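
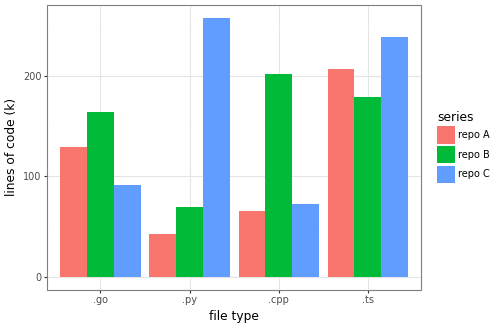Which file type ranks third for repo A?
.cpp

Top 4 for repo A: .ts ≈ 200, .go ≈ 125, .cpp ≈ 75, .py ≈ 50.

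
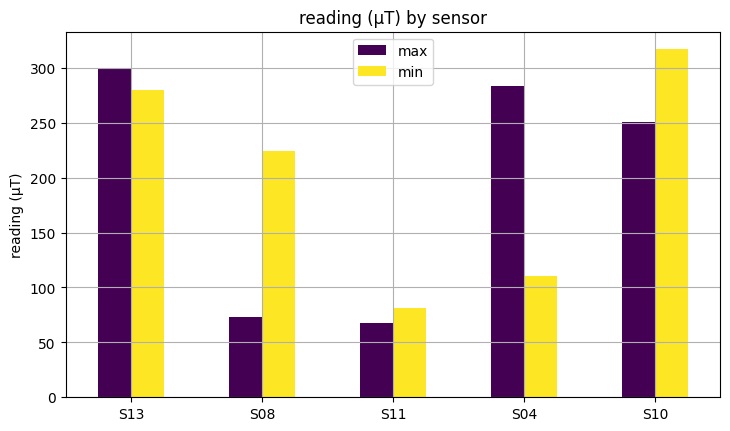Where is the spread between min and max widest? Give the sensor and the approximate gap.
S04, ≈ 200 µT

S04: min ≈ 100, max ≈ 300 → gap ≈ 200. Next-largest (S08) is only ≈ 150.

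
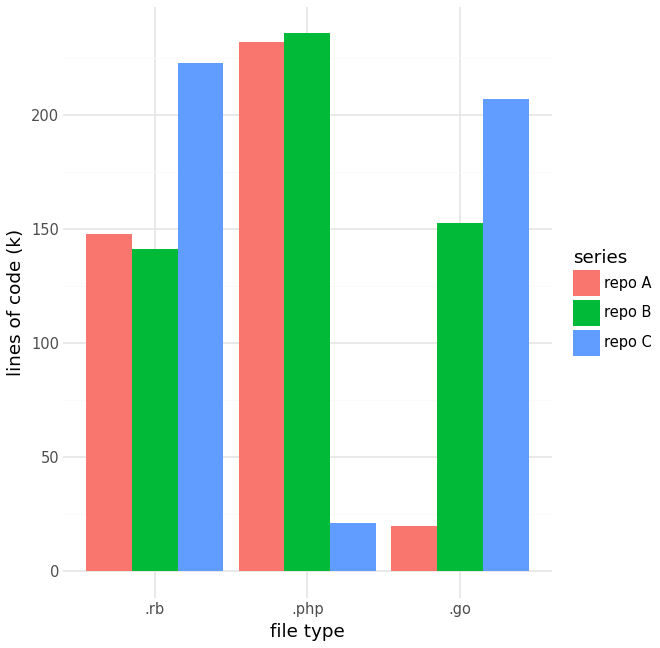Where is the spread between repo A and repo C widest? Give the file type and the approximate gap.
.php, ≈ 220 k

.php: repo A ≈ 240, repo C ≈ 20 → gap ≈ 220. Next-largest (.go) is only ≈ 180.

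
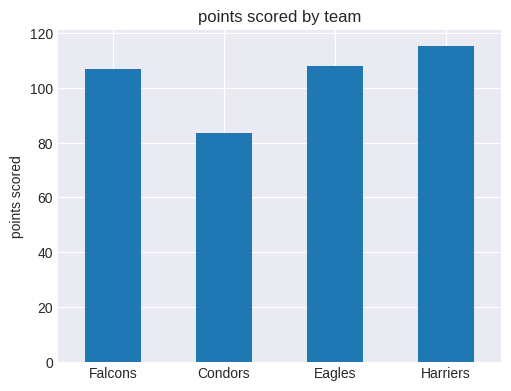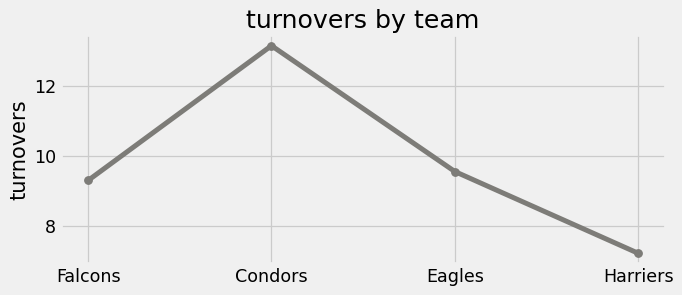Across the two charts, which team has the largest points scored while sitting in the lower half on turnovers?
Harriers

Chart 2 median turnovers ≈ 10; below-median teams: Falcons, Harriers. Among those, Harriers has the highest points scored (≈ 120).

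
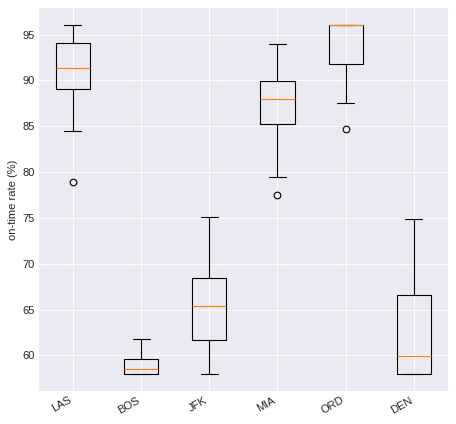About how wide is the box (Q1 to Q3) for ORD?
Q3 ≈ 95, Q1 ≈ 90; IQR ≈ 5.

≈ 5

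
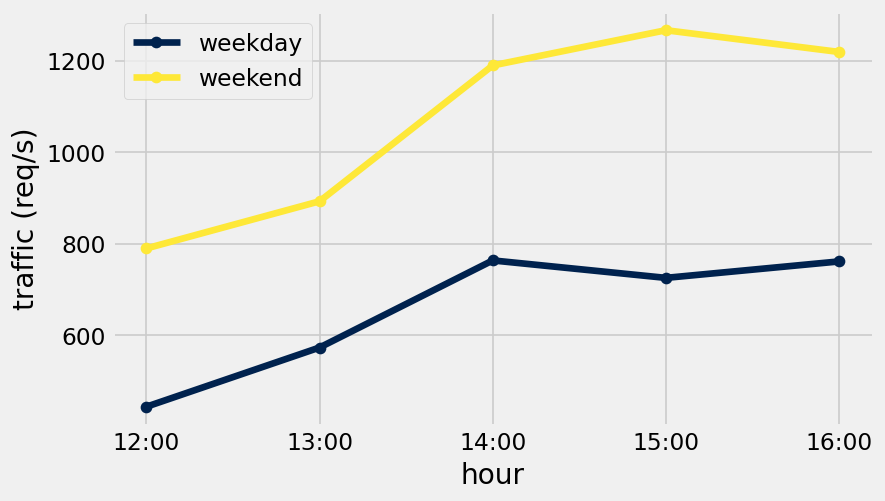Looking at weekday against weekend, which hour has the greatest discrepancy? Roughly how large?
15:00: weekday ≈ 700, weekend ≈ 1300 → gap ≈ 600. Next-largest (16:00) is only ≈ 400.

15:00, ≈ 600 req/s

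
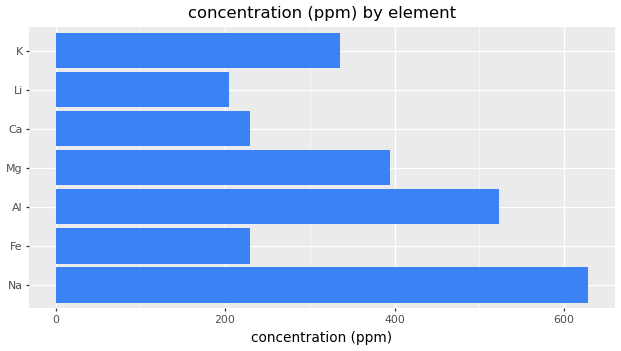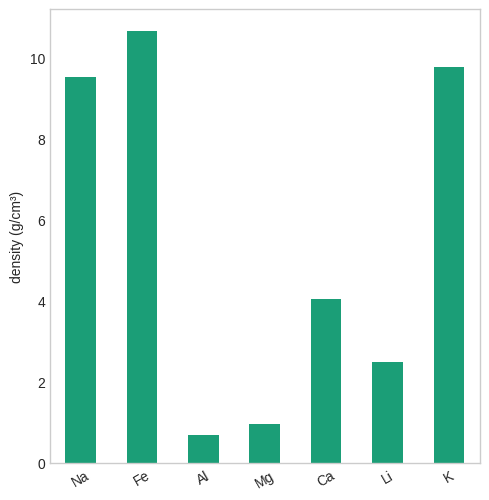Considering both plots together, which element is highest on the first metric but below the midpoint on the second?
Al

Chart 2 median density (g/cm³) ≈ 4; below-median elements: Al, Mg, Li. Among those, Al has the highest concentration (ppm) (≈ 500).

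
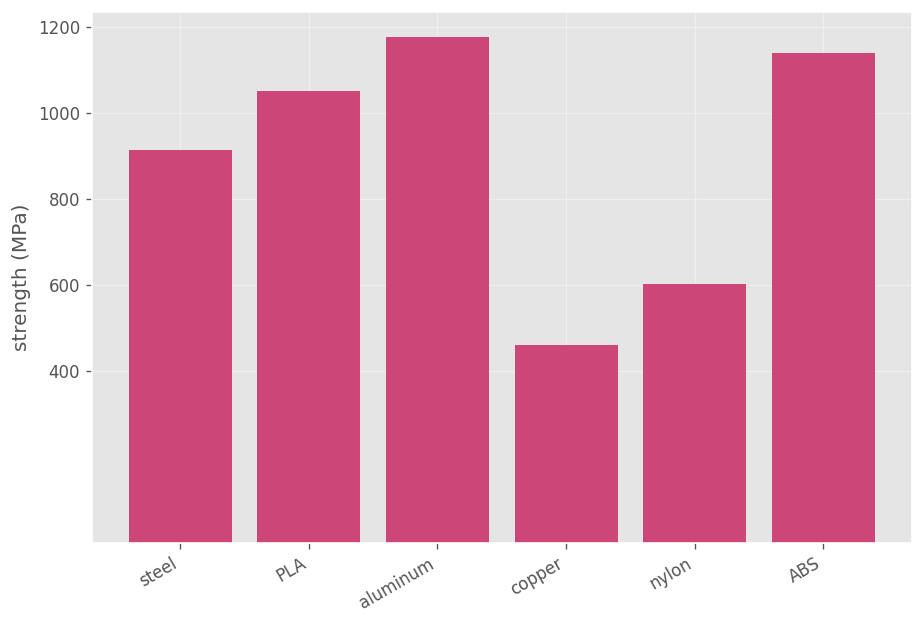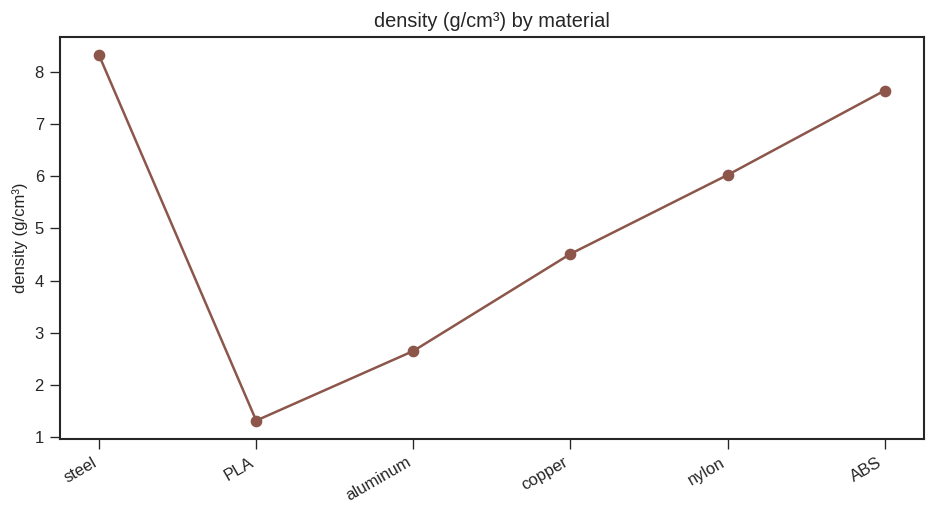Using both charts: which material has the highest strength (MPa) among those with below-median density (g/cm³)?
Chart 2 median density (g/cm³) ≈ 5; below-median materials: PLA, aluminum, copper. Among those, aluminum has the highest strength (MPa) (≈ 1200).

aluminum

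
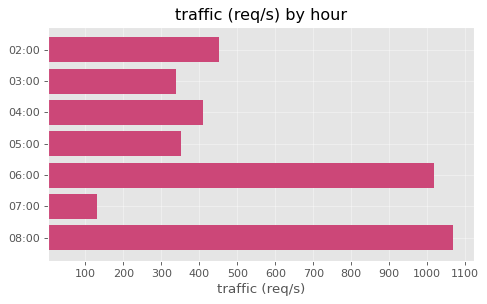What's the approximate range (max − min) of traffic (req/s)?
≈ 1000

Max 08:00 ≈ 1100, min 07:00 ≈ 100; range ≈ 1000.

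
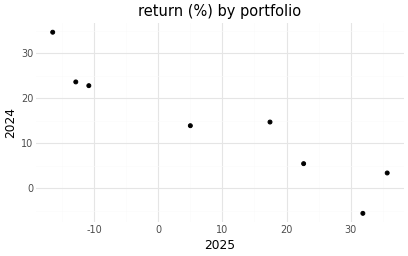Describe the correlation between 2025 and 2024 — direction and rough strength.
Points are negatively correlated; strong (|r| ≈ 0.9).

negative, strong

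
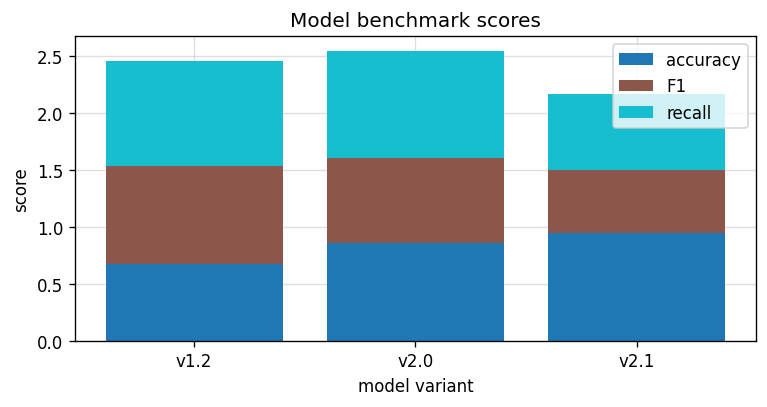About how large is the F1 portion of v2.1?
F1 top ≈ 1.5, bottom ≈ 1.0; segment ≈ 0.5.

≈ 0.5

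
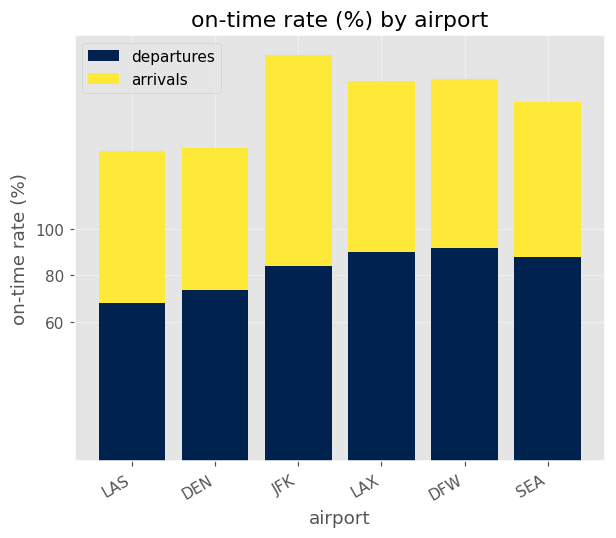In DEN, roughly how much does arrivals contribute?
≈ 60

arrivals top ≈ 140, bottom ≈ 80; segment ≈ 60.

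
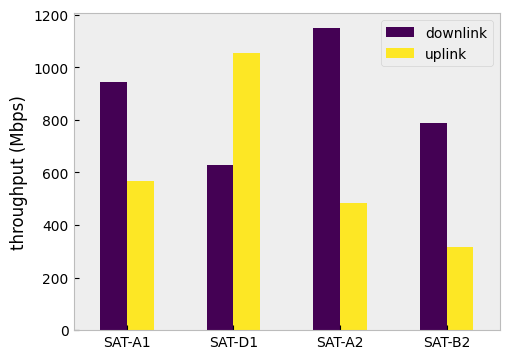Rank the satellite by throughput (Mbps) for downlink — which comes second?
Top 3 for downlink: SAT-A2 ≈ 1100, SAT-A1 ≈ 900, SAT-B2 ≈ 800.

SAT-A1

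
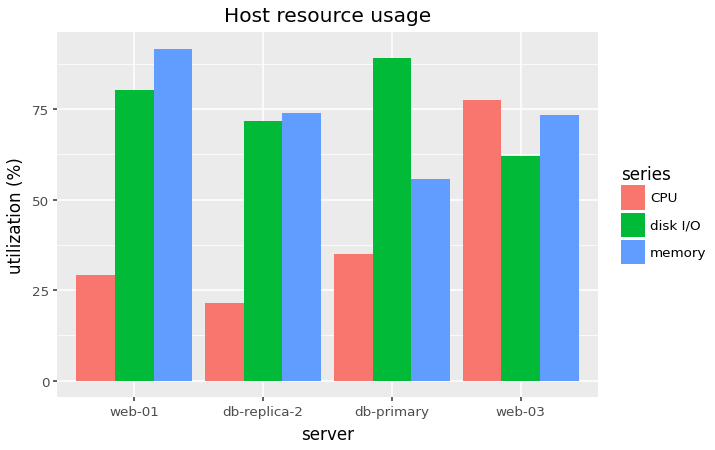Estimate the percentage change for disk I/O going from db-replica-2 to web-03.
db-replica-2 ≈ 70, web-03 ≈ 60; (60 − 70) / 70 ≈ -14.3%.

≈ -14.3%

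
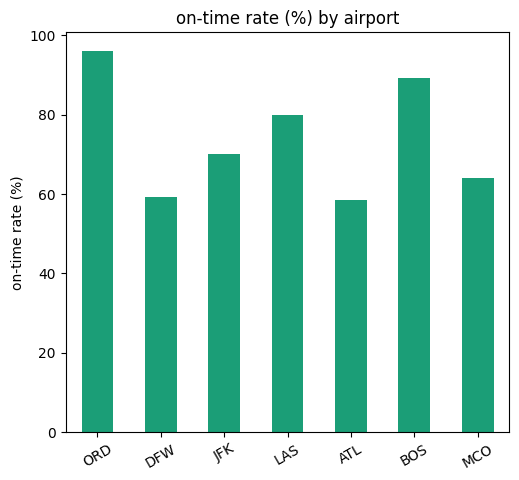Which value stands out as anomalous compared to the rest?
ORD

ORD ≈ 100; the rest sit between ≈ 60 and ≈ 90.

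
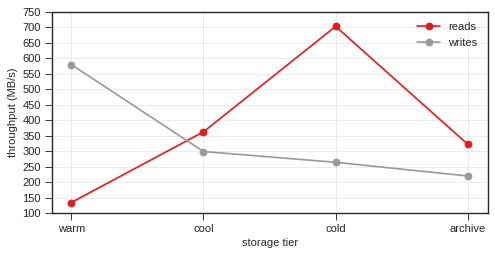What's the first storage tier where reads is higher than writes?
warm: reads ≈ 150 vs writes ≈ 600 (not yet); cool: reads ≈ 350 vs writes ≈ 300 (first crossover).

cool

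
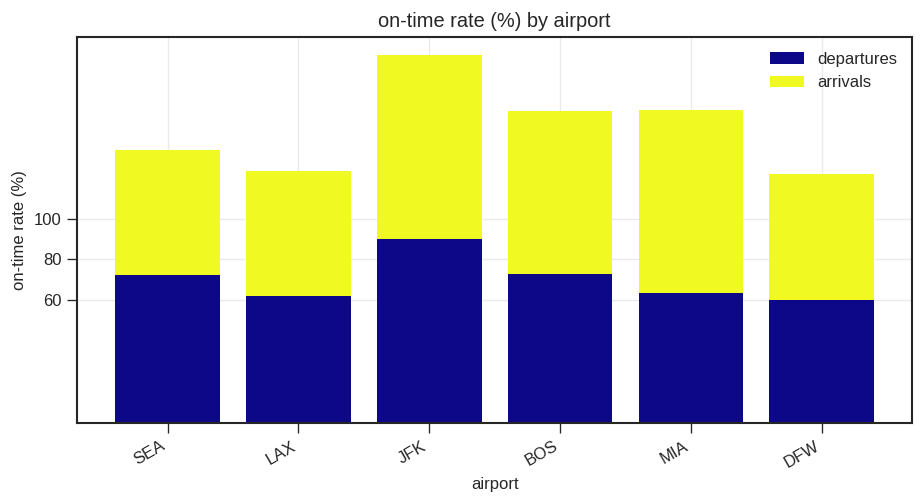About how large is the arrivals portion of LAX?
arrivals top ≈ 120, bottom ≈ 60; segment ≈ 60.

≈ 60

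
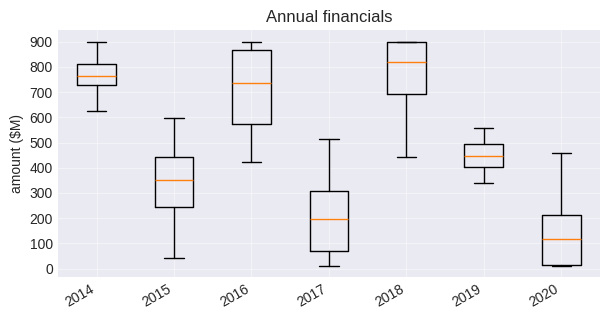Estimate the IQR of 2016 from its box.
≈ 300

Q3 ≈ 900, Q1 ≈ 600; IQR ≈ 300.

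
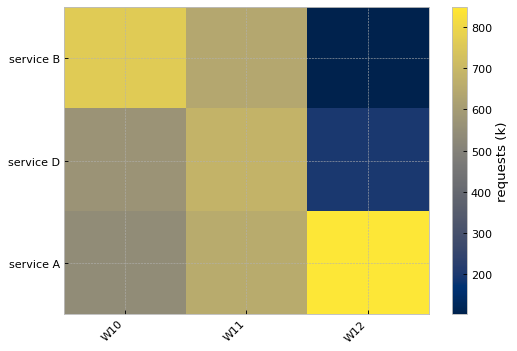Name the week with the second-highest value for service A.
Top 3 for service A: W12 ≈ 800, W11 ≈ 700, W10 ≈ 500.

W11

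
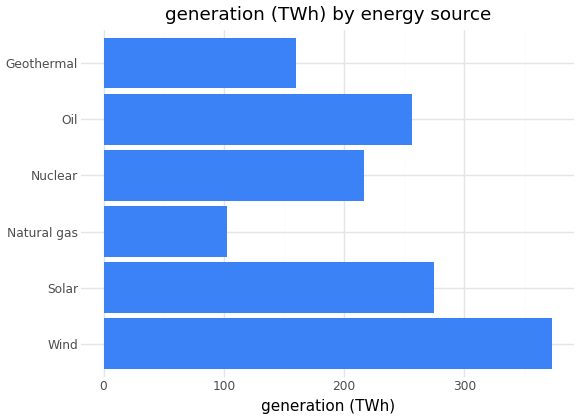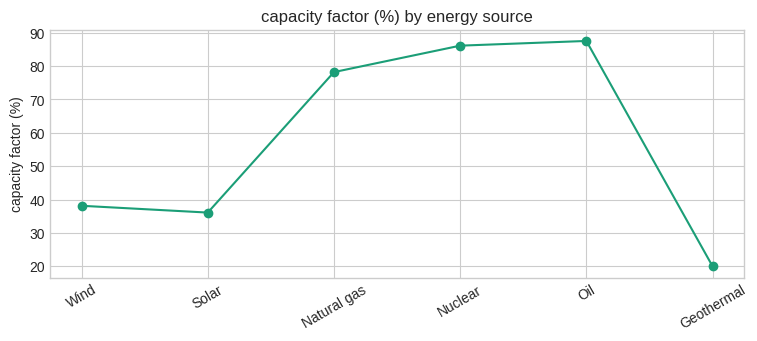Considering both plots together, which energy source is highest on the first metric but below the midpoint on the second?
Wind

Chart 2 median capacity factor (%) ≈ 60; below-median energy sources: Wind, Solar, Geothermal. Among those, Wind has the highest generation (TWh) (≈ 350).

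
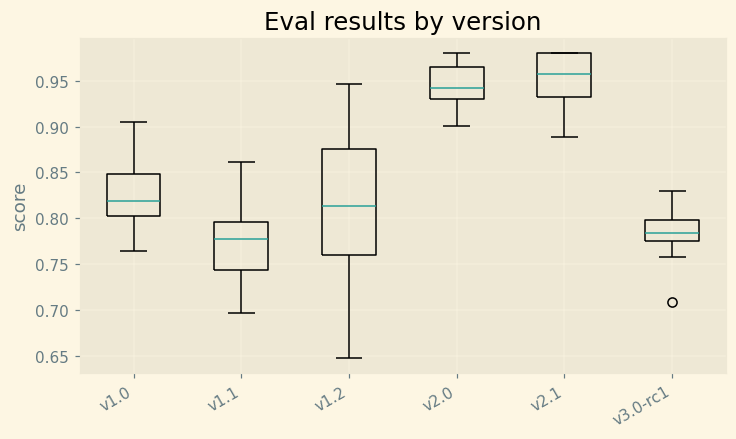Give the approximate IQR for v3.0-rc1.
Q3 ≈ 0.80, Q1 ≈ 0.78; IQR ≈ 0.02.

≈ 0.02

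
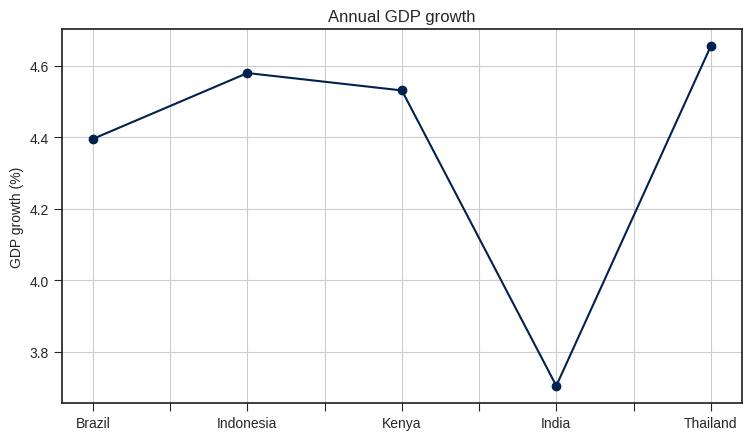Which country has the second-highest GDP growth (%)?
Top 3: Thailand ≈ 4.7, Indonesia ≈ 4.6, Kenya ≈ 4.5.

Indonesia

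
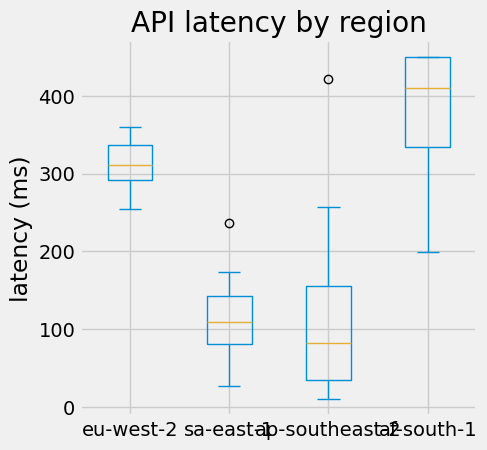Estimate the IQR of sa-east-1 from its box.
≈ 50

Q3 ≈ 150, Q1 ≈ 100; IQR ≈ 50.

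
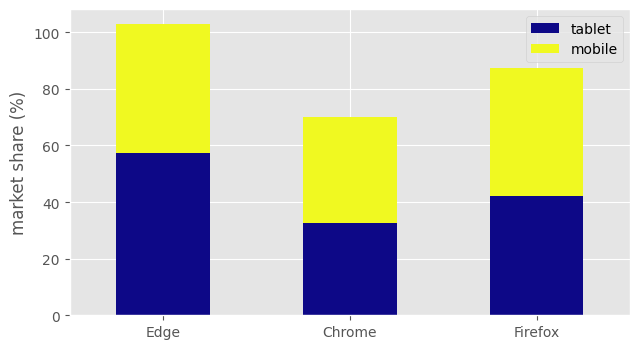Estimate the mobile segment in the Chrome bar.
mobile top ≈ 70, bottom ≈ 30; segment ≈ 40.

≈ 40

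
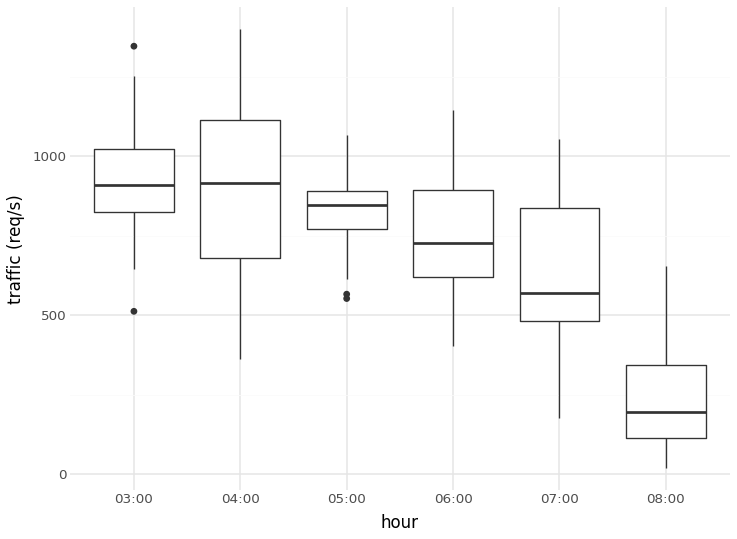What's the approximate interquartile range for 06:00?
≈ 300

Q3 ≈ 900, Q1 ≈ 600; IQR ≈ 300.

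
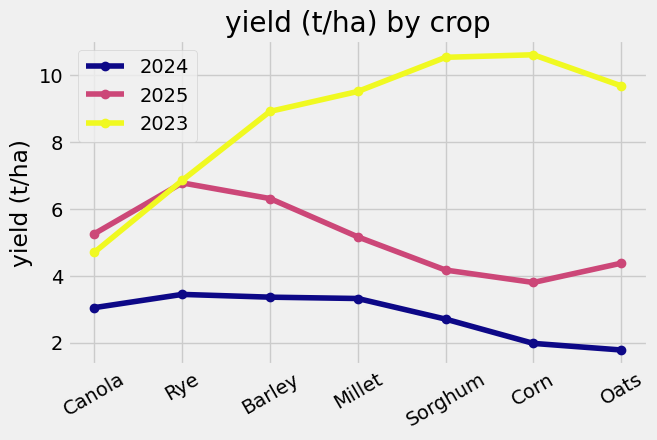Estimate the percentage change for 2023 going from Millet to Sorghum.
Millet ≈ 10, Sorghum ≈ 11; (11 − 10) / 10 ≈ +10%.

≈ +10%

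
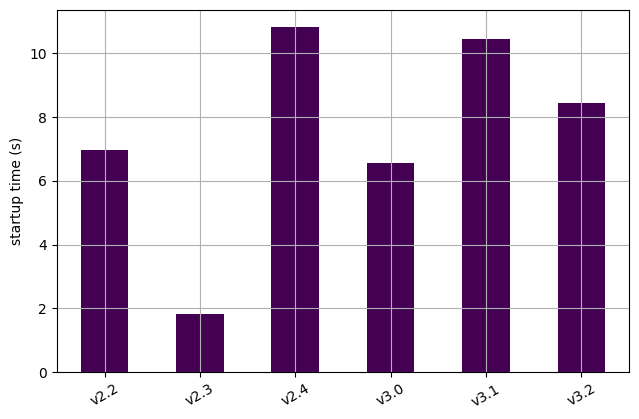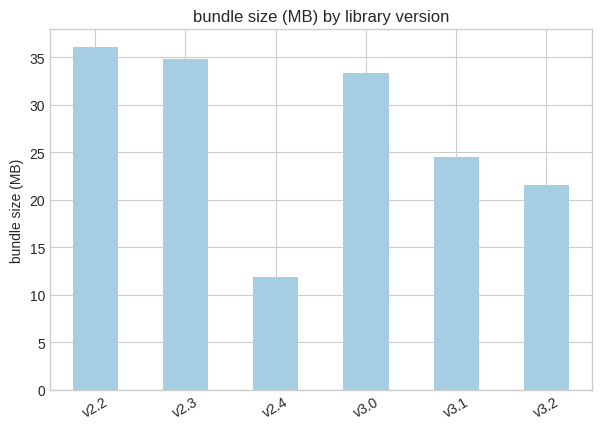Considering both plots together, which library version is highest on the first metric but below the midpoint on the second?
Chart 2 median bundle size (MB) ≈ 30; below-median library versions: v2.4, v3.1, v3.2. Among those, v2.4 has the highest startup time (s) (≈ 11).

v2.4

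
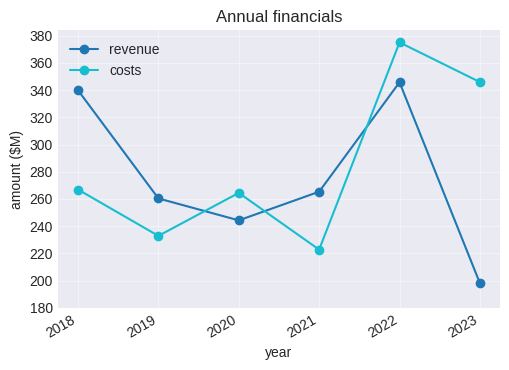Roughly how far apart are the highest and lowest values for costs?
≈ 160

Max 2022 ≈ 380, min 2021 ≈ 220; range ≈ 160.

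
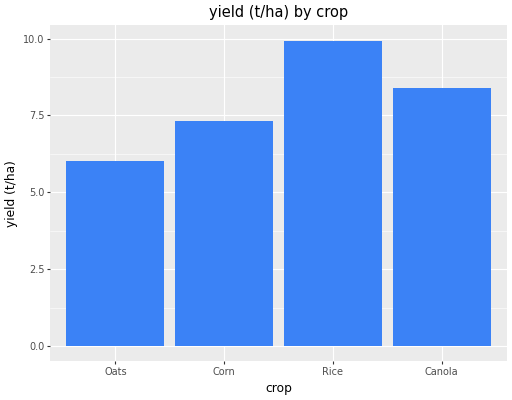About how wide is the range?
≈ 4

Max Rice ≈ 10, min Oats ≈ 6; range ≈ 4.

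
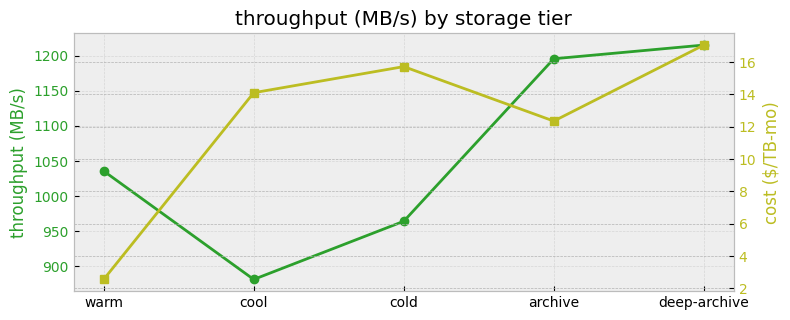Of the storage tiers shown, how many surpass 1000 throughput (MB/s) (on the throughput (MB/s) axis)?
3

Above 1000: warm, archive, deep-archive.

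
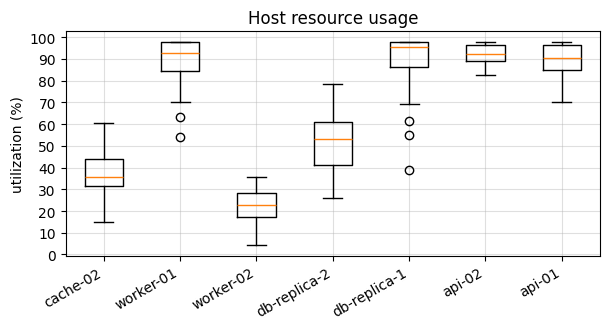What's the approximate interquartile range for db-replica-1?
Q3 ≈ 100, Q1 ≈ 90; IQR ≈ 10.

≈ 10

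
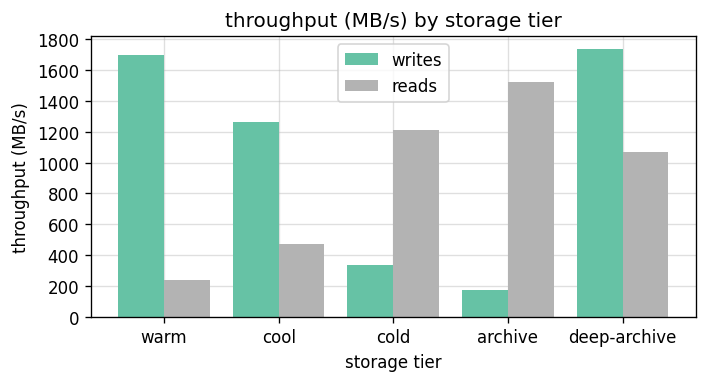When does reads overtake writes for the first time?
cool: reads ≈ 400 vs writes ≈ 1200 (not yet); cold: reads ≈ 1200 vs writes ≈ 400 (first crossover).

cold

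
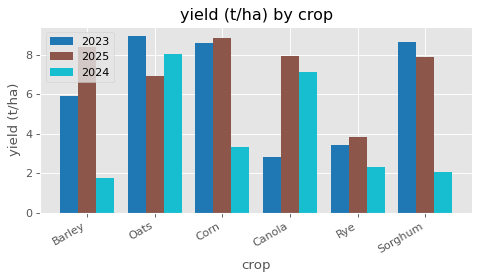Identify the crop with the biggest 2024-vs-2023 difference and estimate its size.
Sorghum: 2024 ≈ 2, 2023 ≈ 9 → gap ≈ 7. Next-largest (Corn) is only ≈ 6.

Sorghum, ≈ 7 t/ha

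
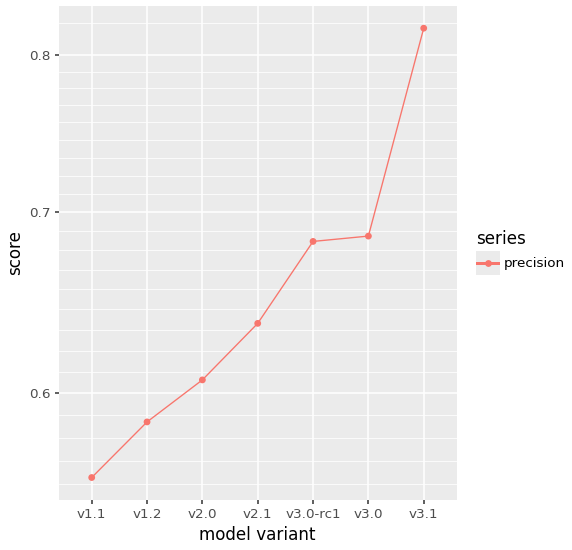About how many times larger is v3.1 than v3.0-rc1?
v3.1 ≈ 0.80, v3.0-rc1 ≈ 0.70; 0.80/0.70 ≈ 1.14.

≈ 1.14×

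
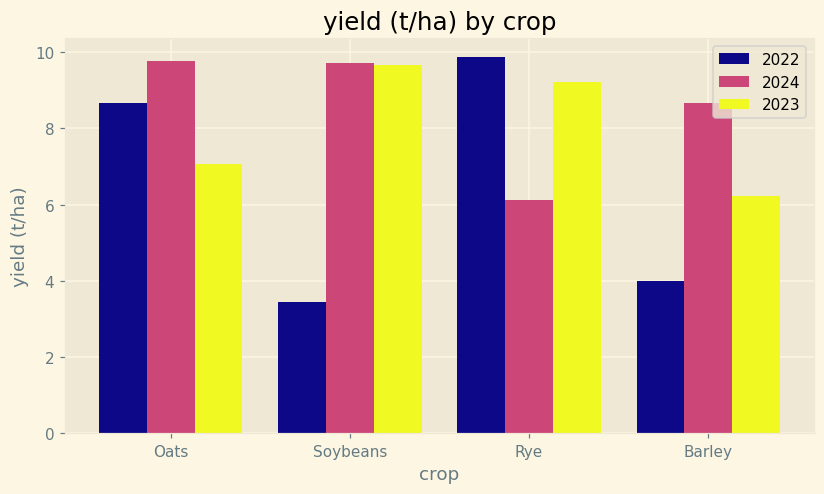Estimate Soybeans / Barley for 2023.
Soybeans ≈ 10, Barley ≈ 6; 10/6 ≈ 1.67.

≈ 1.67×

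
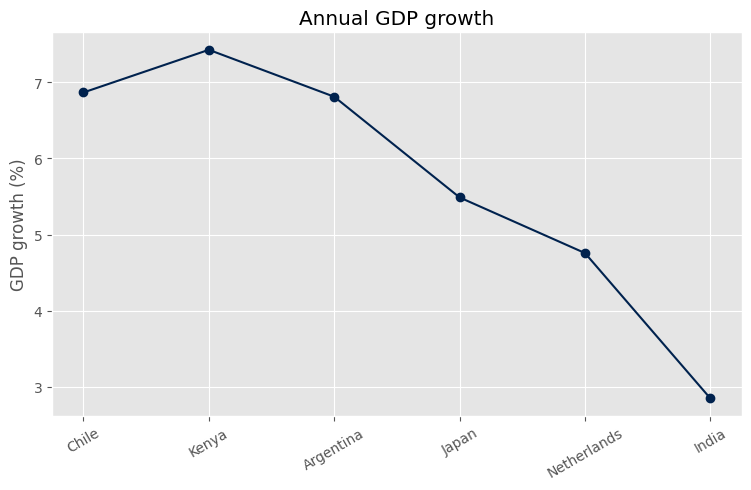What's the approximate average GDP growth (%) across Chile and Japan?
(7.0 + 5.5) / 2 ≈ 6.25.

≈ 6.25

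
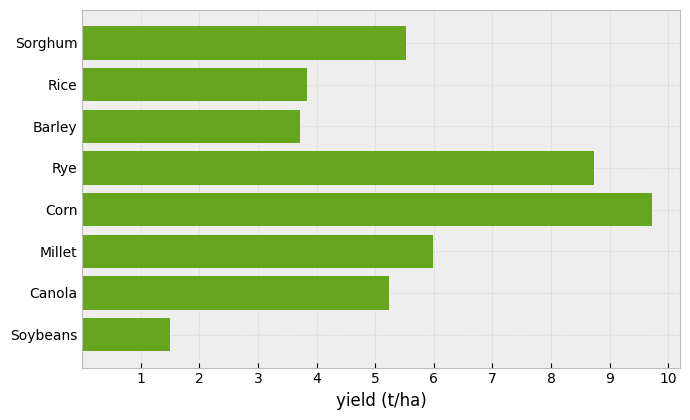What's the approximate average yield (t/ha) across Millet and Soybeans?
≈ 4

(6 + 1) / 2 ≈ 4.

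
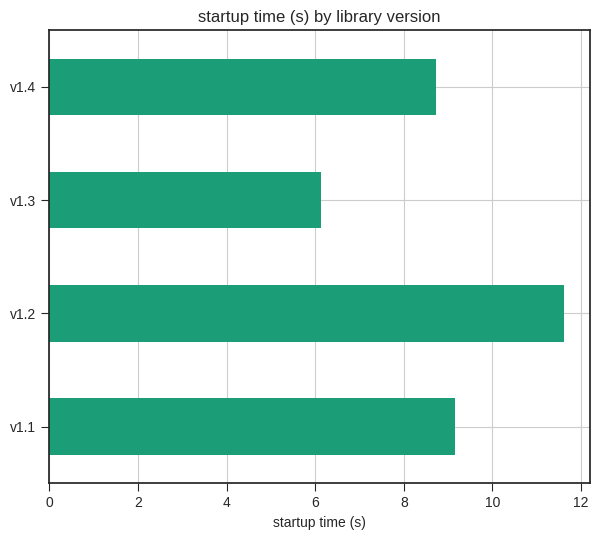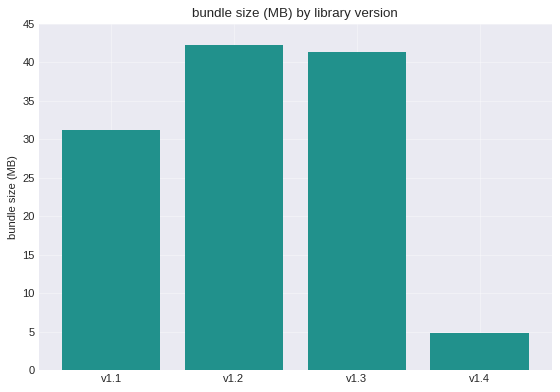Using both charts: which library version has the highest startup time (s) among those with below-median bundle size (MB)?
Chart 2 median bundle size (MB) ≈ 35; below-median library versions: v1.1, v1.4. Among those, v1.1 has the highest startup time (s) (≈ 10).

v1.1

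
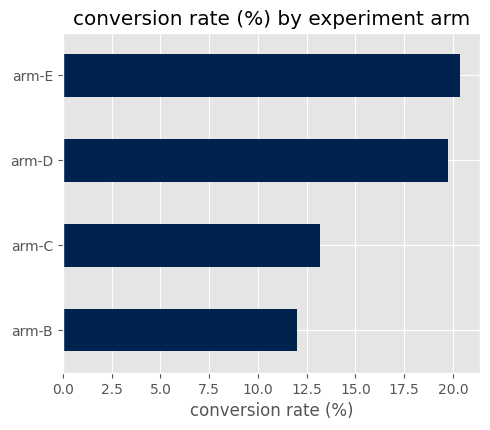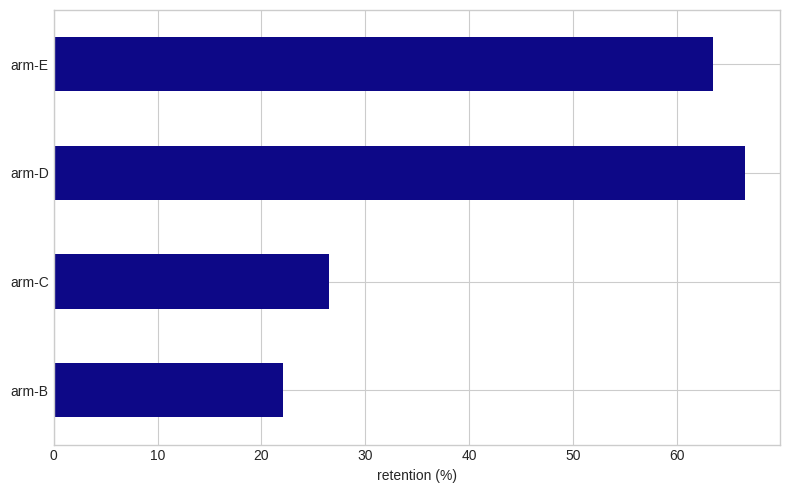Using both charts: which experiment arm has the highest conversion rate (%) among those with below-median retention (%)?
Chart 2 median retention (%) ≈ 40; below-median experiment arms: arm-B, arm-C. Among those, arm-C has the highest conversion rate (%) (≈ 14).

arm-C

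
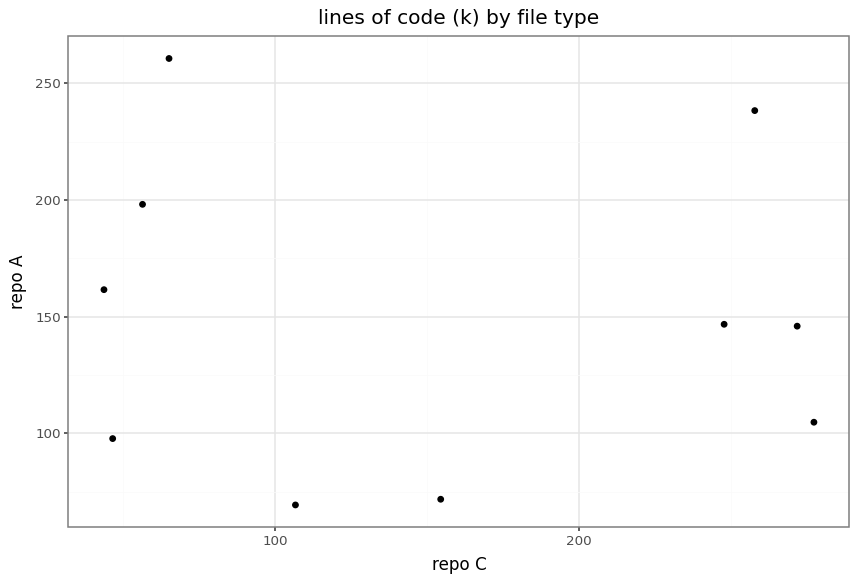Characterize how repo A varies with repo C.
no clear correlation

Points are roughly uncorrelated; weak (|r| ≈ 0.1).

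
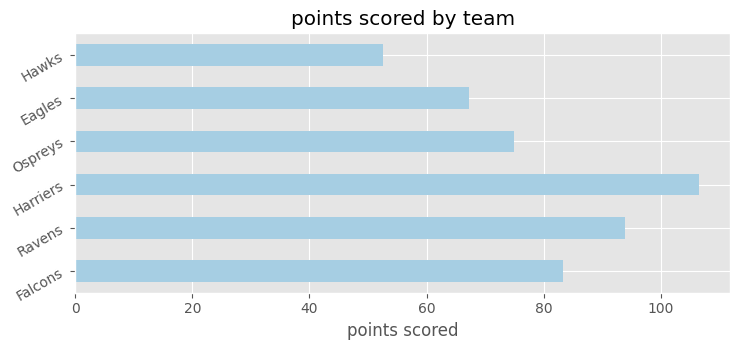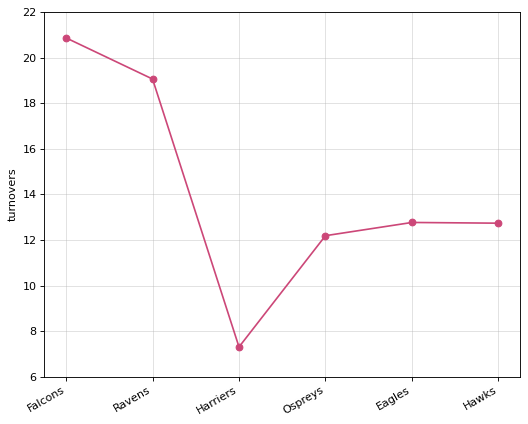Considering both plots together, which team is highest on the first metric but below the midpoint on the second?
Harriers

Chart 2 median turnovers ≈ 12; below-median teams: Harriers, Ospreys, Hawks. Among those, Harriers has the highest points scored (≈ 110).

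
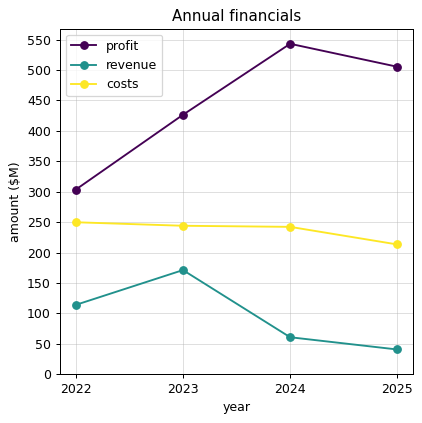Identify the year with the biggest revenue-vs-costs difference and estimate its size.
2024: revenue ≈ 50, costs ≈ 250 → gap ≈ 200. Next-largest (2025) is only ≈ 150.

2024, ≈ 200 $M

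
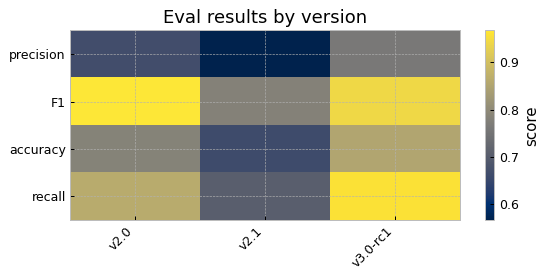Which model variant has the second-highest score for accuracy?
v2.0

Top 3 for accuracy: v3.0-rc1 ≈ 0.85, v2.0 ≈ 0.80, v2.1 ≈ 0.65.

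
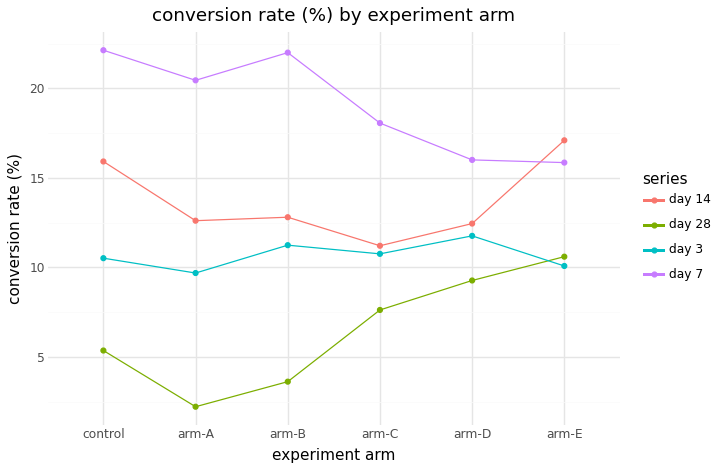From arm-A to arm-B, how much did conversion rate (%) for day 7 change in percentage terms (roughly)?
≈ +10%

arm-A ≈ 20, arm-B ≈ 22; (22 − 20) / 20 ≈ +10%.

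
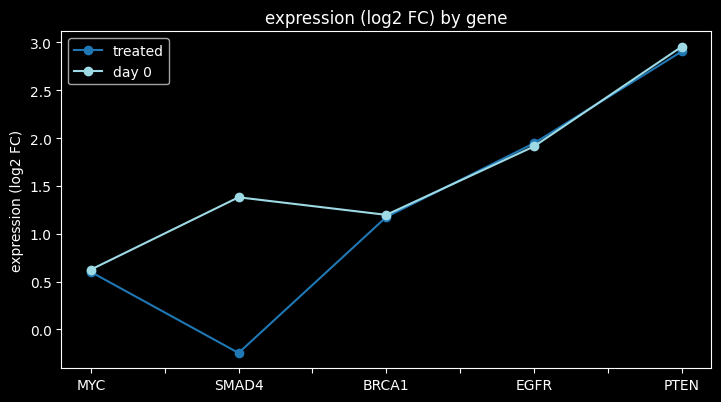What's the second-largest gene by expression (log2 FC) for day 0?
EGFR

Top 3 for day 0: PTEN ≈ 3.0, EGFR ≈ 2.0, SMAD4 ≈ 1.5.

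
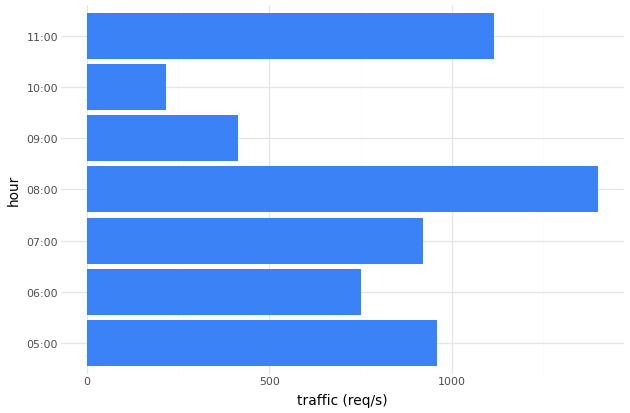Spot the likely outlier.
10:00 ≈ 200; the rest sit between ≈ 400 and ≈ 1400.

10:00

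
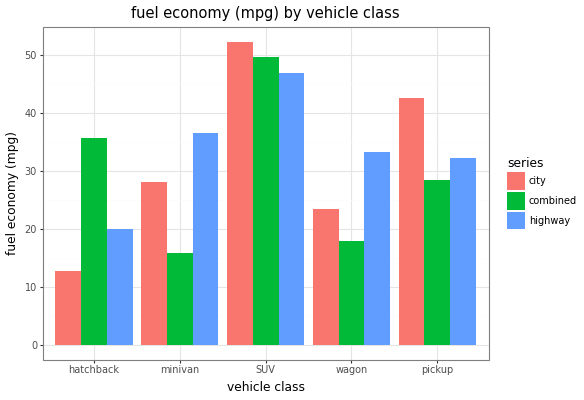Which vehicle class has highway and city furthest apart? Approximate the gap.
pickup: highway ≈ 30, city ≈ 45 → gap ≈ 15. Next-largest (wagon) is only ≈ 10.

pickup, ≈ 15 mpg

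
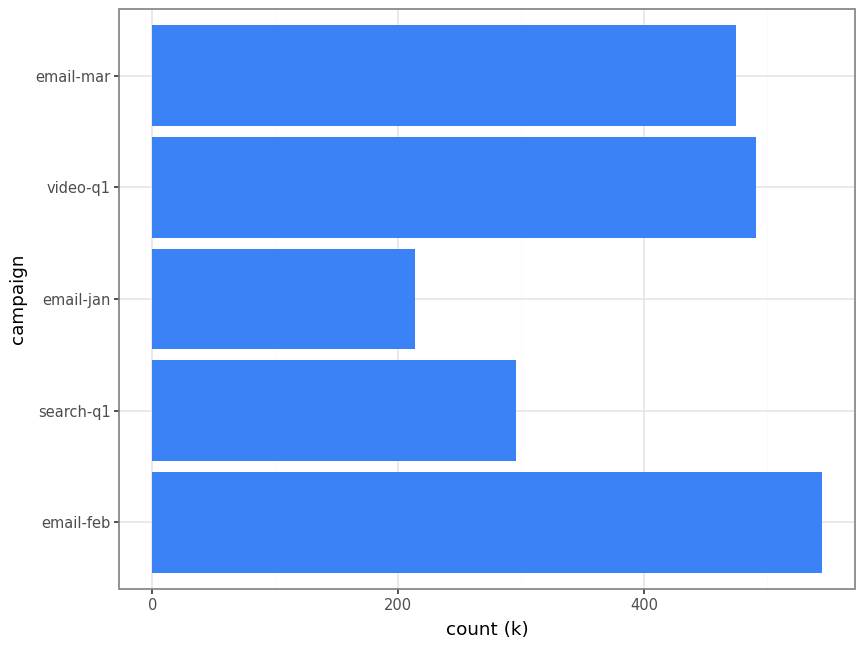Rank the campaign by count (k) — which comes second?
video-q1

Top 3: email-feb ≈ 550, video-q1 ≈ 500, email-mar ≈ 450.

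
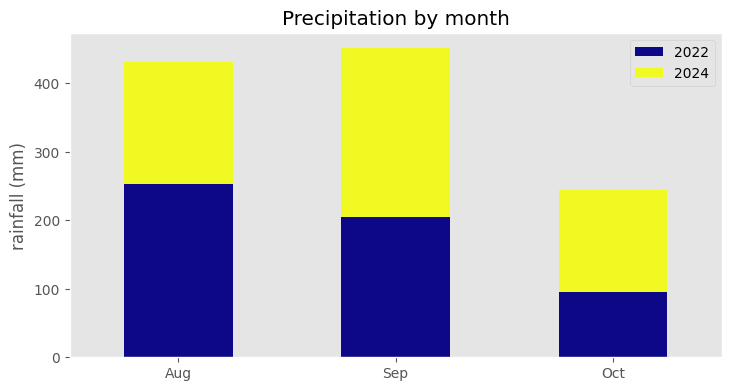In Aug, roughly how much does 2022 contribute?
2022 top ≈ 250, bottom ≈ 0; segment ≈ 250.

≈ 250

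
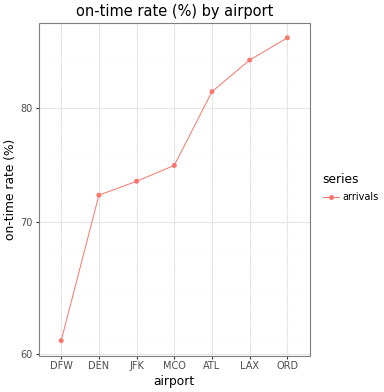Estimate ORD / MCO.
≈ 1.13×

ORD ≈ 85, MCO ≈ 75; 85/75 ≈ 1.13.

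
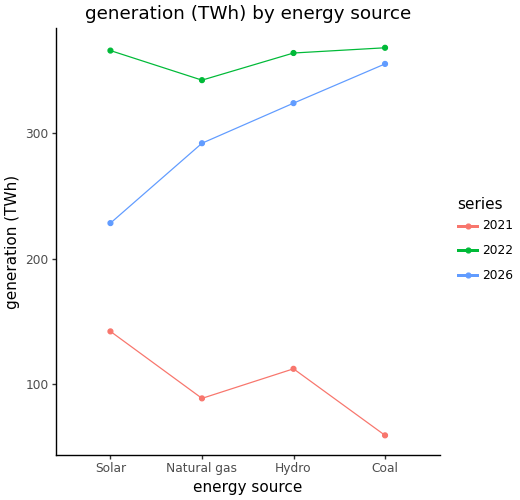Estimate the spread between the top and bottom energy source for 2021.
Max Solar ≈ 150, min Coal ≈ 50; range ≈ 100.

≈ 100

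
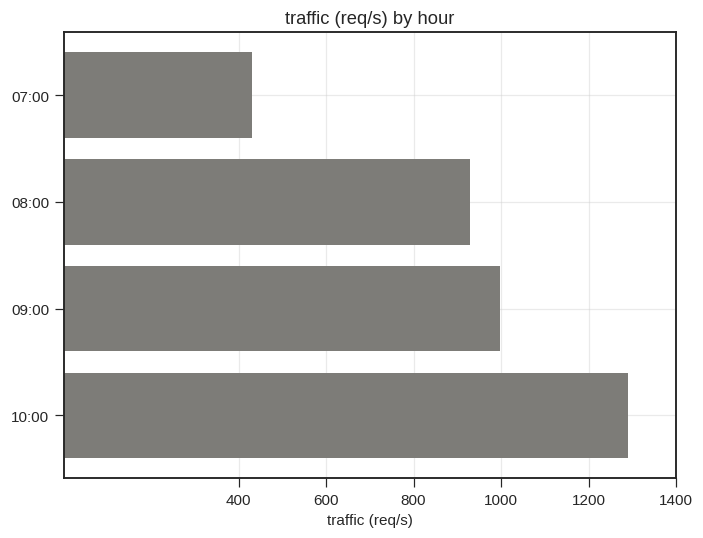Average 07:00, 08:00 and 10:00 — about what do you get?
≈ 867

(400 + 1000 + 1200) / 3 ≈ 867.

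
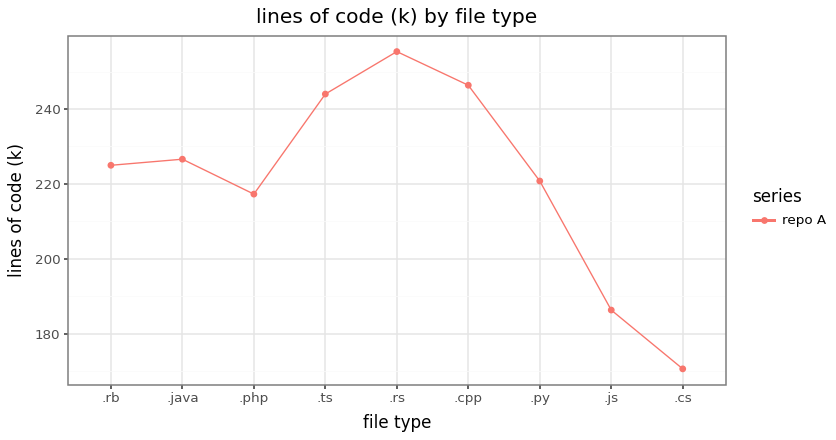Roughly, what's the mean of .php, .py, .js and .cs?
≈ 200

(220 + 220 + 190 + 170) / 4 ≈ 200.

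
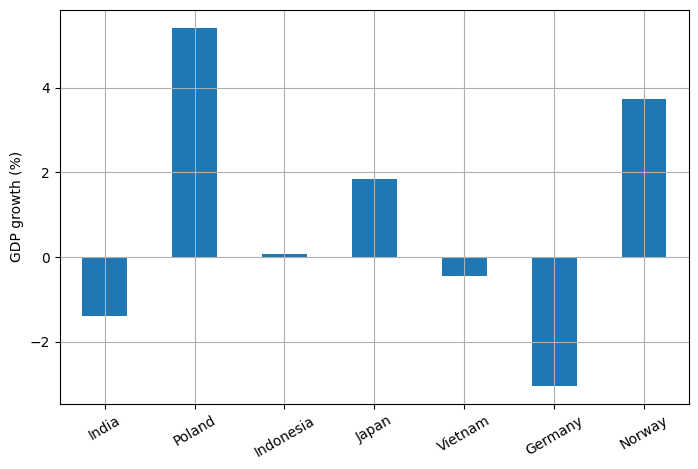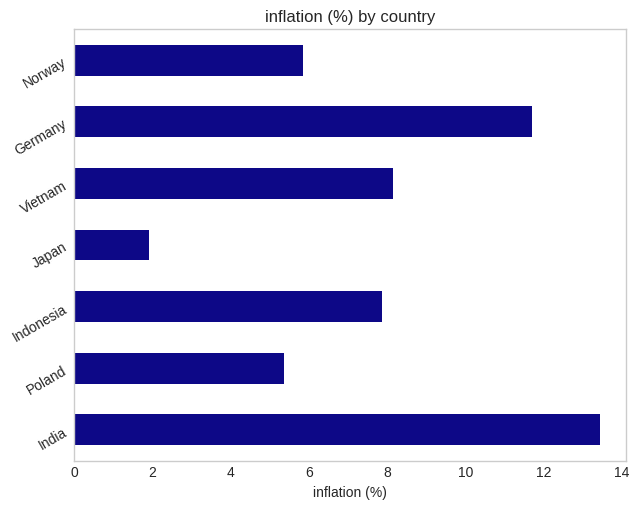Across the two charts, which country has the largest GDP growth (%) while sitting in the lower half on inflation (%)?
Chart 2 median inflation (%) ≈ 8; below-median countries: Poland, Japan, Norway. Among those, Poland has the highest GDP growth (%) (≈ 5.5).

Poland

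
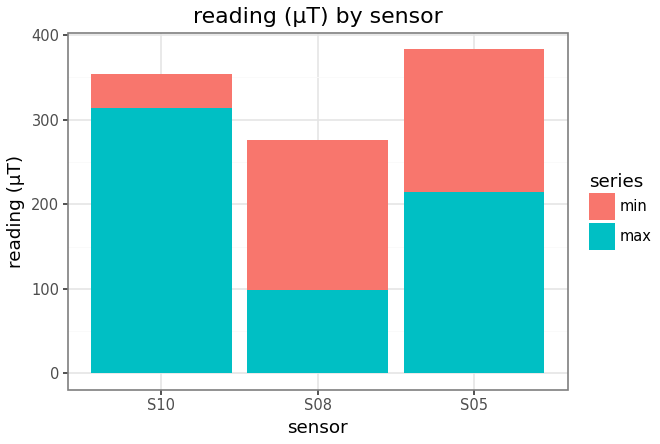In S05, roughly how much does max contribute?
≈ 200

max top ≈ 200, bottom ≈ 0; segment ≈ 200.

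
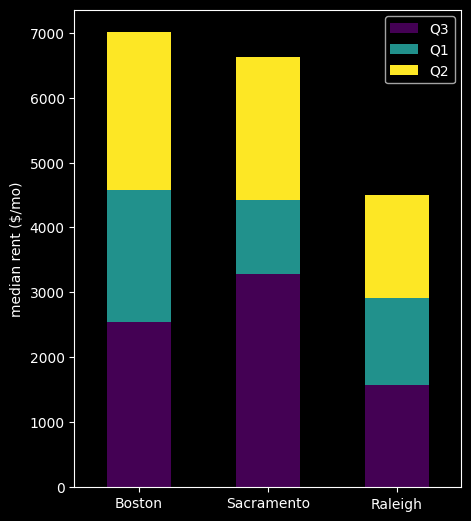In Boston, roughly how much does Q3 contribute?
≈ 3000

Q3 top ≈ 3000, bottom ≈ 0; segment ≈ 3000.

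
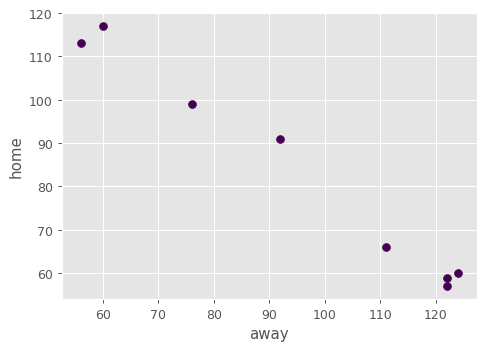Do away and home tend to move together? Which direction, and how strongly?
Points are negatively correlated; strong (|r| ≈ 1.0).

negative, strong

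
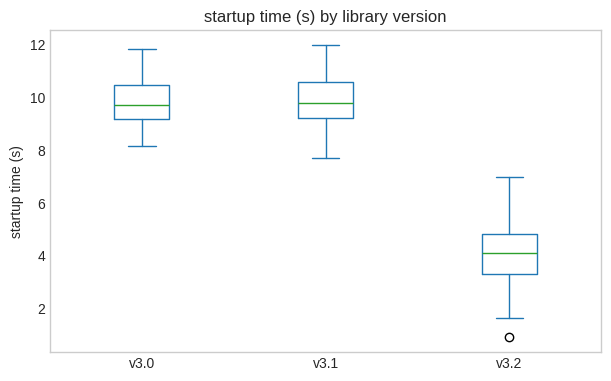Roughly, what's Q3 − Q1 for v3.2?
Q3 ≈ 5.0, Q1 ≈ 3.5; IQR ≈ 1.5.

≈ 1.5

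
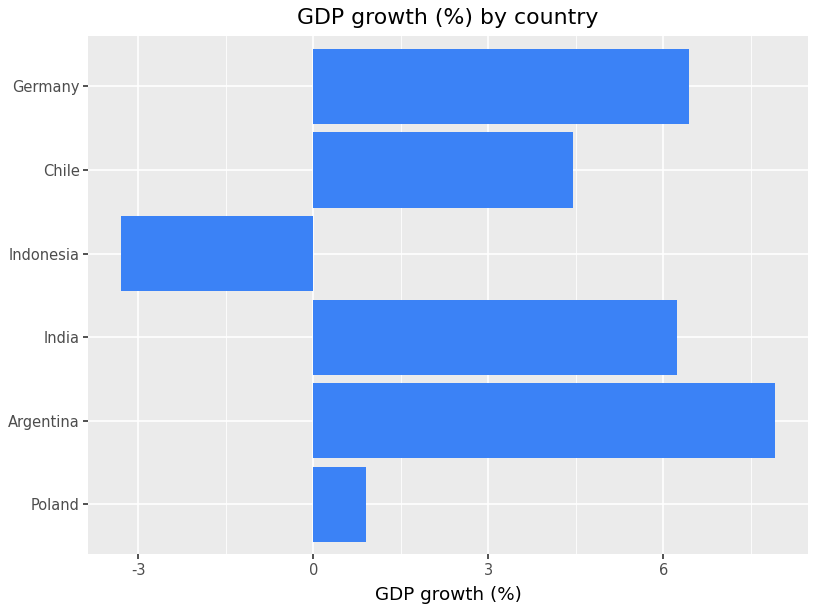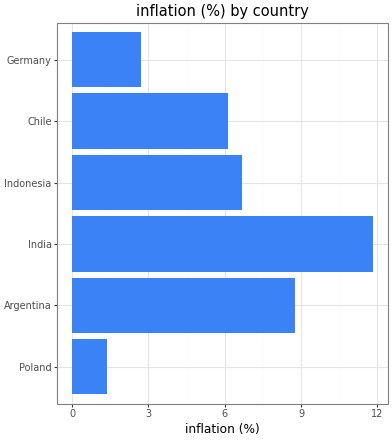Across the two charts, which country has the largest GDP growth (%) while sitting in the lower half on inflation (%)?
Germany

Chart 2 median inflation (%) ≈ 6; below-median countries: Poland, Chile, Germany. Among those, Germany has the highest GDP growth (%) (≈ 6).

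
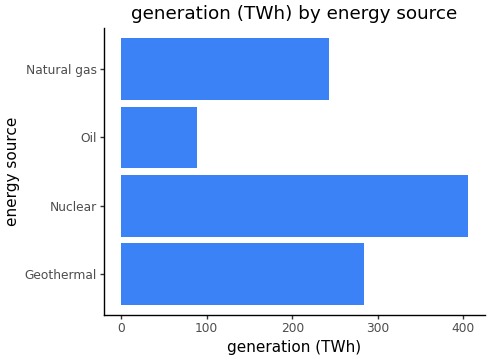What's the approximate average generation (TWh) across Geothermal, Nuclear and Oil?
(300 + 400 + 100) / 3 ≈ 267.

≈ 267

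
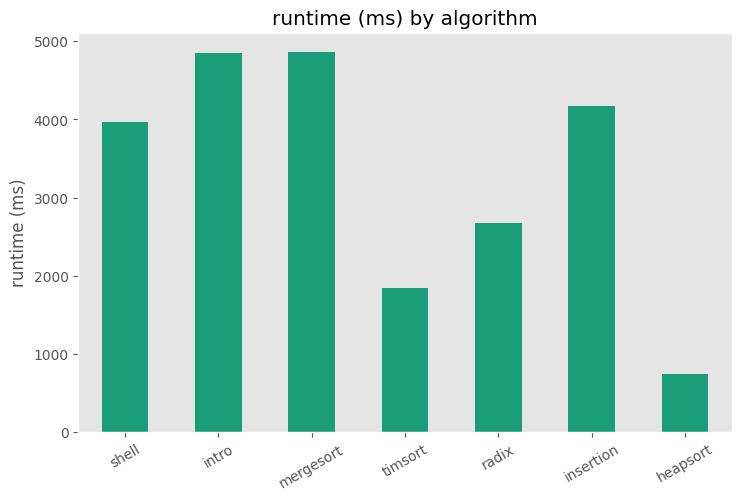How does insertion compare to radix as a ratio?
insertion ≈ 4000, radix ≈ 2500; 4000/2500 ≈ 1.6.

≈ 1.6×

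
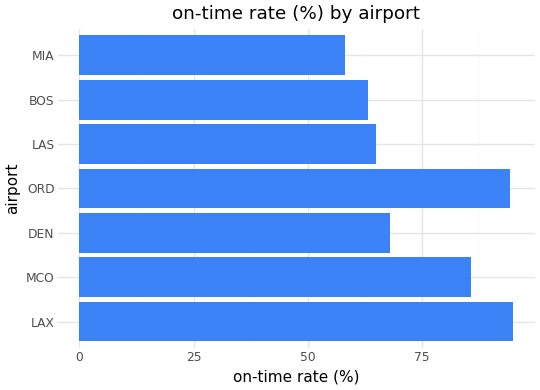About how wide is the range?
Max LAX ≈ 90, min MIA ≈ 60; range ≈ 30.

≈ 30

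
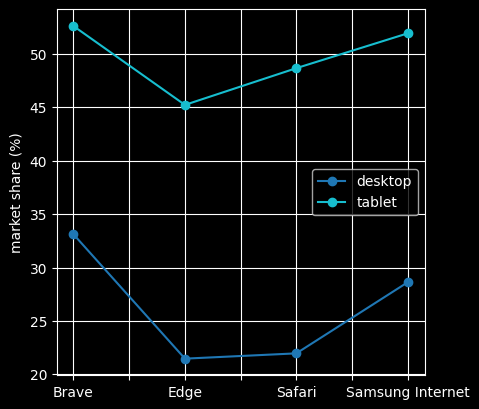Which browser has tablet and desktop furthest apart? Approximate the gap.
Safari, ≈ 30 %

Safari: tablet ≈ 50, desktop ≈ 20 → gap ≈ 30. Next-largest (Edge) is only ≈ 25.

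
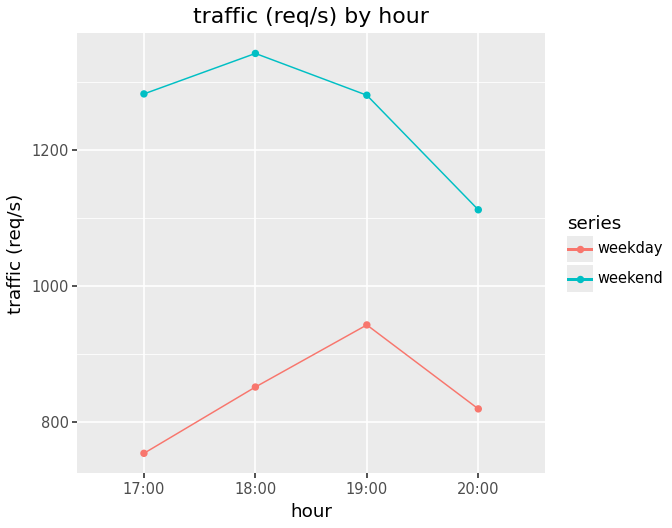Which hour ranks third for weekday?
Top 4 for weekday: 19:00 ≈ 950, 18:00 ≈ 850, 20:00 ≈ 800, 17:00 ≈ 750.

20:00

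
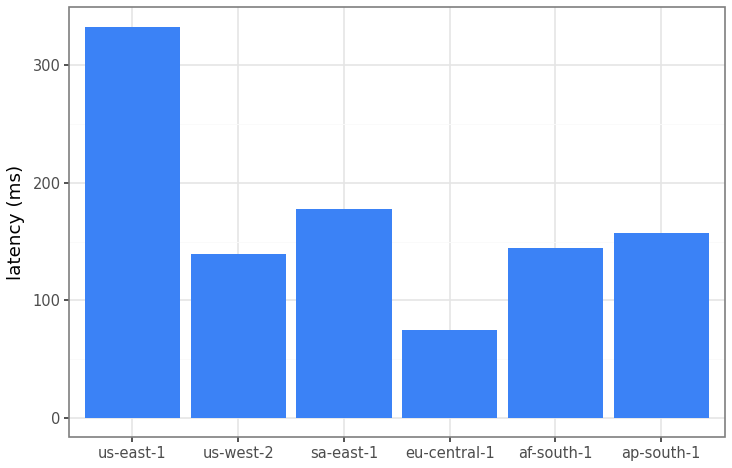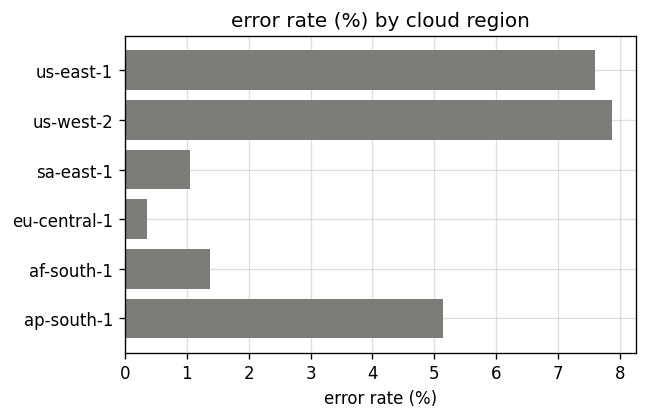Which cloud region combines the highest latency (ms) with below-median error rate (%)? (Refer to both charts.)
Chart 2 median error rate (%) ≈ 3; below-median cloud regions: sa-east-1, eu-central-1, af-south-1. Among those, sa-east-1 has the highest latency (ms) (≈ 200).

sa-east-1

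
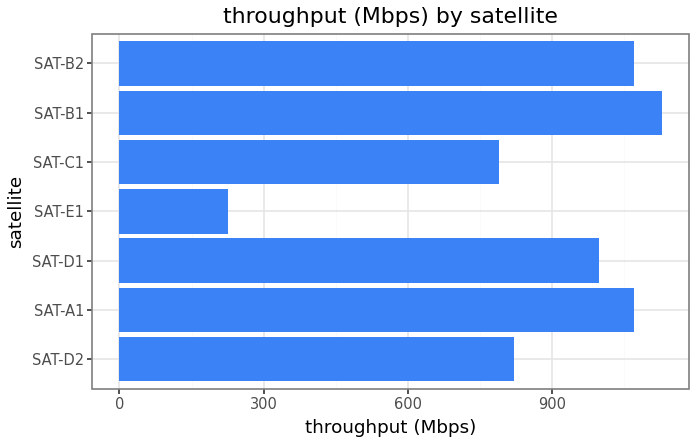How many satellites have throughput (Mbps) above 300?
6

Above 300: SAT-D2, SAT-A1, SAT-D1, SAT-C1, SAT-B1, SAT-B2.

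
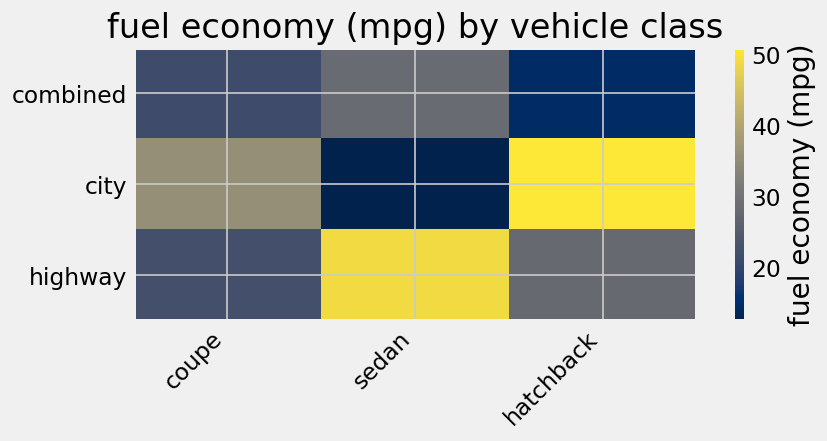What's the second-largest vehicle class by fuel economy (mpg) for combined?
coupe

Top 3 for combined: sedan ≈ 30, coupe ≈ 20, hatchback ≈ 15.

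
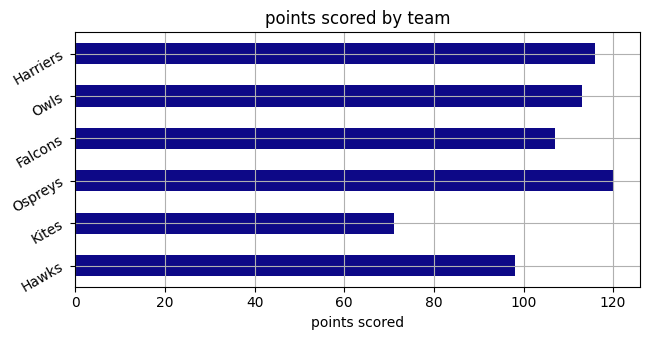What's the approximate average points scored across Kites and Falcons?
(70 + 110) / 2 ≈ 90.

≈ 90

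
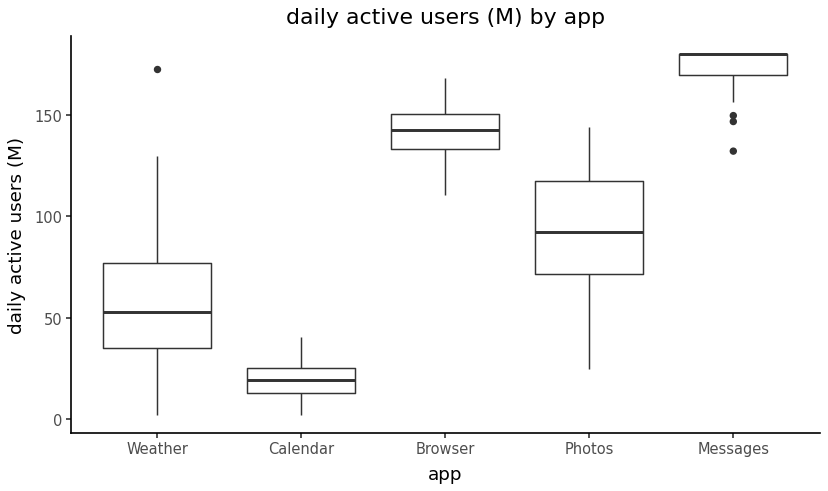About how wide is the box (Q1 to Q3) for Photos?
Q3 ≈ 120, Q1 ≈ 80; IQR ≈ 40.

≈ 40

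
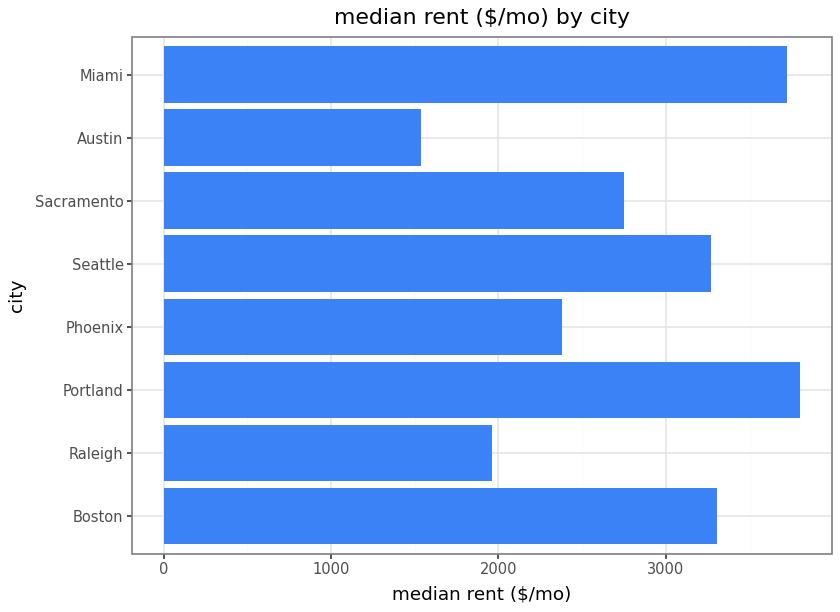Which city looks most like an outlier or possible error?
Austin

Austin ≈ 1500; the rest sit between ≈ 2000 and ≈ 4000.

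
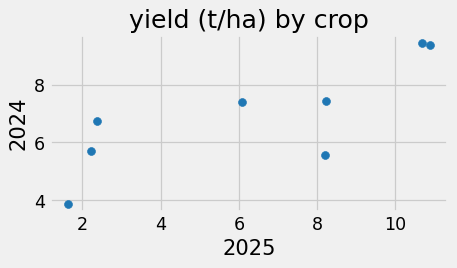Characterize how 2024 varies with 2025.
Points are positively correlated; strong (|r| ≈ 0.8).

positive, strong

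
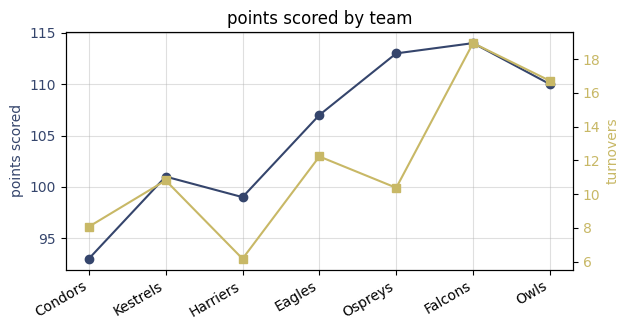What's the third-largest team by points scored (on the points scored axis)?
Owls

Top 4 (on the points scored axis): Falcons ≈ 114, Ospreys ≈ 112, Owls ≈ 110, Eagles ≈ 108.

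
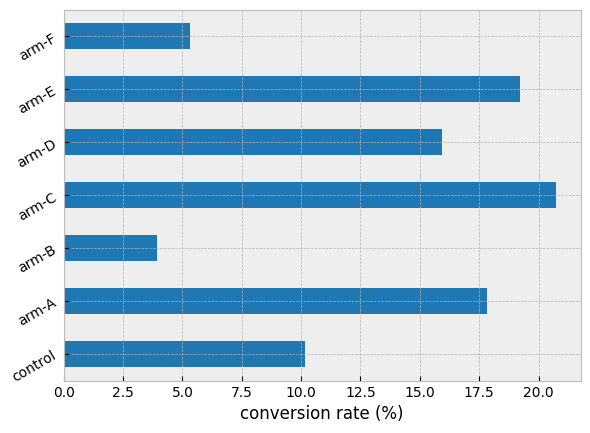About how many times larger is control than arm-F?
≈ 1.67×

control ≈ 10, arm-F ≈ 6; 10/6 ≈ 1.67.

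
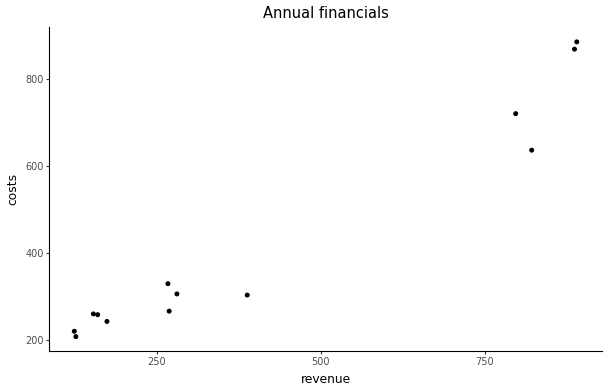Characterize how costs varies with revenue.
Points are positively correlated; strong (|r| ≈ 1.0).

positive, strong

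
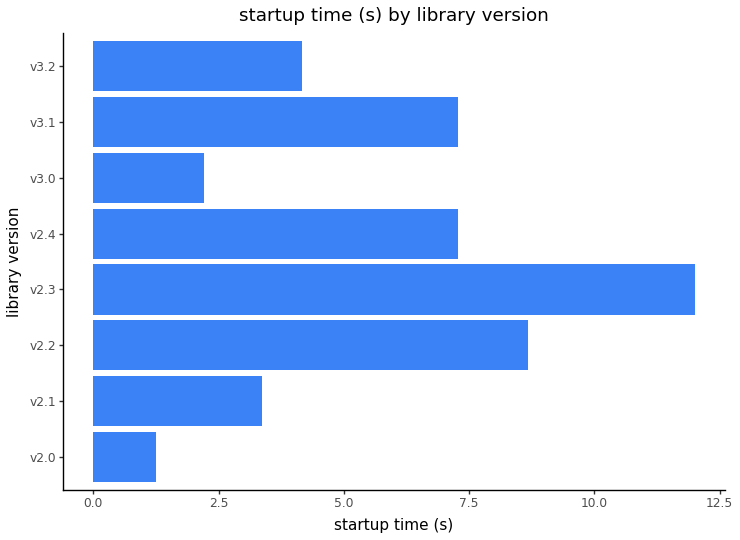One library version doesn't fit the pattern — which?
v2.3

v2.3 ≈ 12; the rest sit between ≈ 1 and ≈ 9.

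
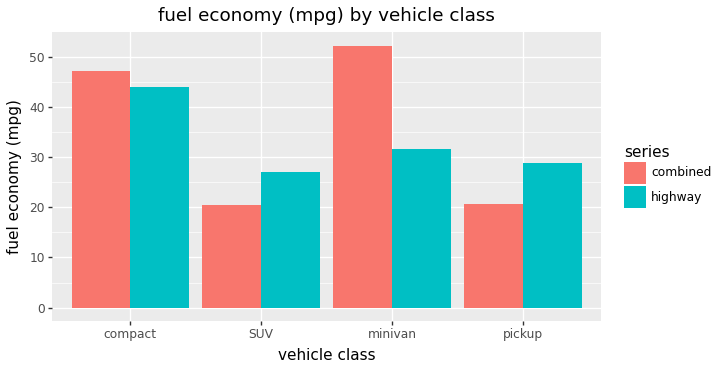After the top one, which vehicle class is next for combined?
Top 3 for combined: minivan ≈ 50, compact ≈ 45, pickup ≈ 20.

compact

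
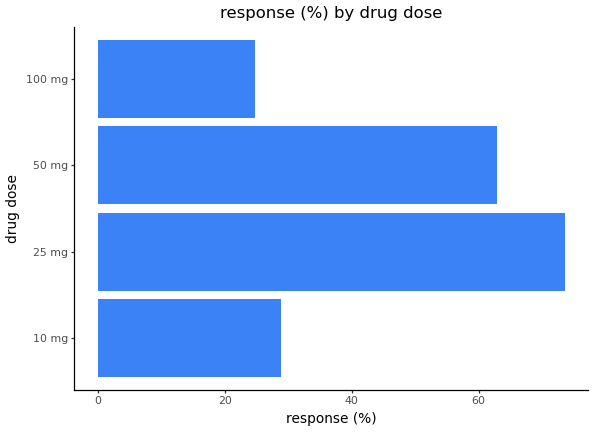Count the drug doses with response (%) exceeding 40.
2

Above 40: 25 mg, 50 mg.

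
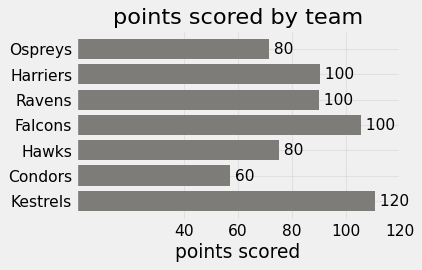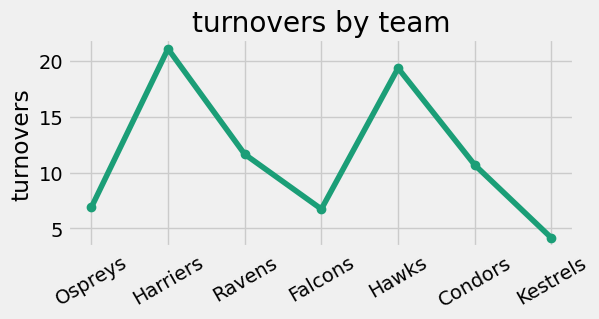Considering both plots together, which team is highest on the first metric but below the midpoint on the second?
Kestrels

Chart 2 median turnovers ≈ 10; below-median teams: Ospreys, Falcons, Kestrels. Among those, Kestrels has the highest points scored (≈ 120).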